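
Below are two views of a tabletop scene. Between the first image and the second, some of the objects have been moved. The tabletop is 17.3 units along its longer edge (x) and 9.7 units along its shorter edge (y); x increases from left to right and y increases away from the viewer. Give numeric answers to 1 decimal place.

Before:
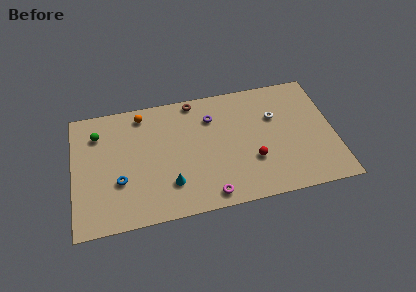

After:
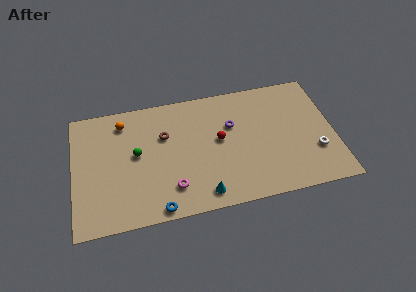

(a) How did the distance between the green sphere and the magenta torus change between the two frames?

-5.7

Before: roughly 9.5 units apart; after: 3.8. That's 5.7 units closer together.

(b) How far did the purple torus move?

1.6

The purple torus was near (9.3, 7.2) before and (10.6, 6.3) after, so it travelled √(1.3² + 0.9²) ≈ 1.6 units.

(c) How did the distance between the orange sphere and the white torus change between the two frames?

+4.5

They were about 9.0 units apart before and 13.5 after — 4.5 units further apart.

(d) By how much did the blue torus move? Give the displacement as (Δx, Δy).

(2.4, -2.6)

The blue torus started near (3.0, 3.4) and ended near (5.4, 0.8).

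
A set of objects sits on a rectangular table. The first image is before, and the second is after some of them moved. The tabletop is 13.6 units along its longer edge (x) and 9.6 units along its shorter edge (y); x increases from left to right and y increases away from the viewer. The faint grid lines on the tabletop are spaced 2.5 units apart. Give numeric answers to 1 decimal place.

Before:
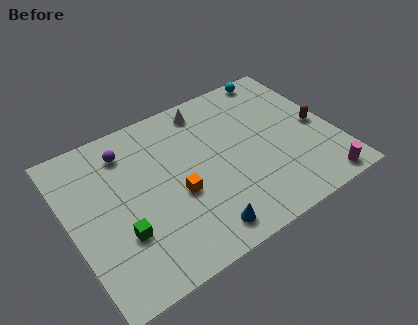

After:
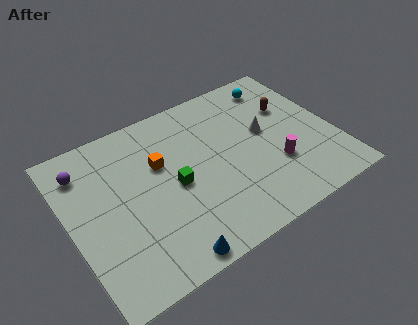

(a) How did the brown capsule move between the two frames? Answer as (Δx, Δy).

(-1.1, 1.8)

The brown capsule was at about (12.8, 4.5) and moved to about (11.7, 6.3).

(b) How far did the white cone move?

3.9

The white cone was near (7.6, 8.3) before and (10.2, 5.4) after, so it travelled √(2.6² + 2.9²) ≈ 3.9 units.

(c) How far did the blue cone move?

1.9

The blue cone was near (6.0, 1.3) before and (4.2, 0.8) after, so it travelled √(1.8² + 0.5²) ≈ 1.9 units.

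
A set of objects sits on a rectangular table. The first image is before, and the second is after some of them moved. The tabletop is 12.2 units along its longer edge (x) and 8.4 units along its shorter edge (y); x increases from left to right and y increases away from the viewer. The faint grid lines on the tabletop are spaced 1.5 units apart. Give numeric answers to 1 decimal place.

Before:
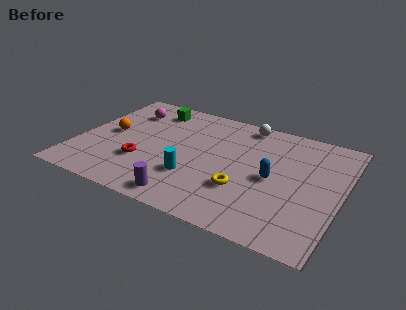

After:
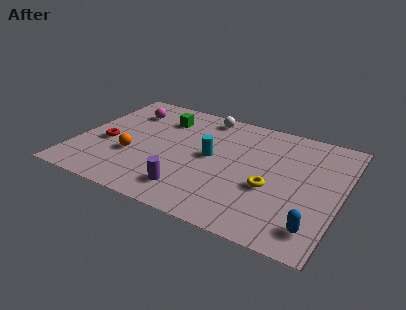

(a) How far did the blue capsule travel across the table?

3.3

The blue capsule was near (9.1, 4.0) before and (11.3, 1.5) after, so it travelled √(2.2² + 2.5²) ≈ 3.3 units.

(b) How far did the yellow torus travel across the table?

1.3

The yellow torus was near (7.9, 2.7) before and (9.1, 3.3) after, so it travelled √(1.2² + 0.6²) ≈ 1.3 units.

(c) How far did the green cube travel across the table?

0.8

The green cube was near (3.0, 7.0) before and (3.6, 6.4) after, so it travelled √(0.6² + 0.6²) ≈ 0.8 units.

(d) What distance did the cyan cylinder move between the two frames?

1.9

The cyan cylinder moved from about (5.6, 2.6) to (6.2, 4.4), a distance of √(0.6² + 1.8²) ≈ 1.9.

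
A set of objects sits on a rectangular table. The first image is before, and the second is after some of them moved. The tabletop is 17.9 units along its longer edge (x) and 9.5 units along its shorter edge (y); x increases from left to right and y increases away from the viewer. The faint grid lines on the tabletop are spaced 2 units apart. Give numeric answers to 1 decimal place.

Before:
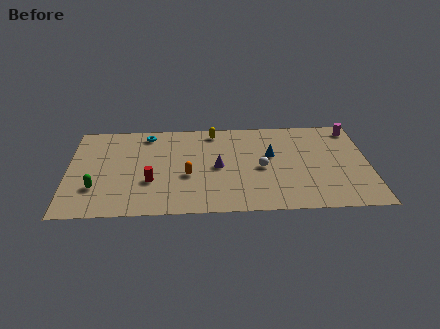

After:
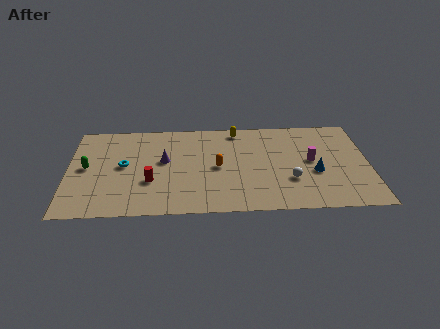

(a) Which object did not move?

the red cylinder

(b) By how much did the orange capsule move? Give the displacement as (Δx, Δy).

(1.8, 0.8)

From the two frames, the orange capsule sits at roughly (7.1, 3.8) before and (8.9, 4.6) after.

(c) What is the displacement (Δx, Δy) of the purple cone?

(-3.2, 0.8)

The purple cone was at about (8.9, 4.6) and moved to about (5.7, 5.4).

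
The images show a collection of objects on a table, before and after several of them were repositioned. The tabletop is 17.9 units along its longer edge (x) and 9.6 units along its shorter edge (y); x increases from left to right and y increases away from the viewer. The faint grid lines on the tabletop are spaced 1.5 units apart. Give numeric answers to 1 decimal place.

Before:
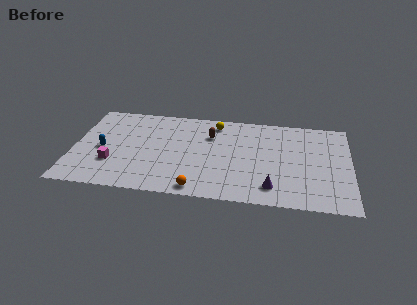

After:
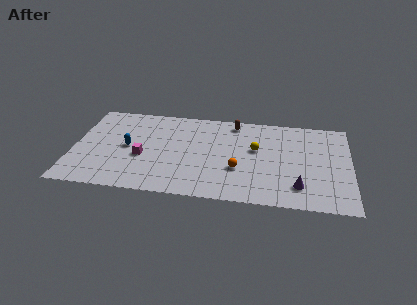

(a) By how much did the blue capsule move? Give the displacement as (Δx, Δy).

(1.6, 0.4)

From the two frames, the blue capsule sits at roughly (1.9, 4.4) before and (3.5, 4.8) after.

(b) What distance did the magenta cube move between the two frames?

2.1

The magenta cube was near (2.6, 3.0) before and (4.5, 3.9) after, so it travelled √(1.9² + 0.9²) ≈ 2.1 units.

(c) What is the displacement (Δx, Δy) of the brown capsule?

(1.5, 1.6)

The brown capsule was at about (8.8, 6.8) and moved to about (10.3, 8.4).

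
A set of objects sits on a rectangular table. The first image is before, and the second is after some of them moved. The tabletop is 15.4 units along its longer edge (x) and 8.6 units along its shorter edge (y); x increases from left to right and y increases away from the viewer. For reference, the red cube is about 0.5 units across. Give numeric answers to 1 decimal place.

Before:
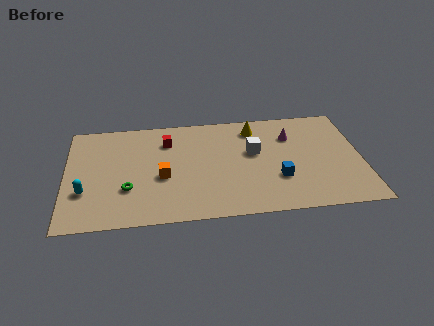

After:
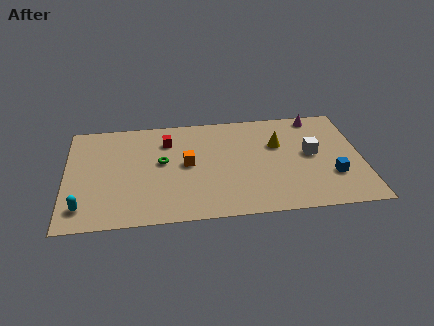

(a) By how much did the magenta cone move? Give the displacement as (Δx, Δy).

(1.4, 1.5)

The magenta cone was at about (11.8, 6.2) and moved to about (13.2, 7.7).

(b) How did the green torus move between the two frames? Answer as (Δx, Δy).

(1.8, 2.0)

The green torus started near (3.2, 2.8) and ended near (5.0, 4.8).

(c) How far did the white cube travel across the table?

3.0

The white cube moved from about (9.8, 5.1) to (12.8, 4.6), a distance of √(3.0² + 0.5²) ≈ 3.0.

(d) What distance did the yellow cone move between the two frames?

1.9

The yellow cone moved from about (9.9, 7.1) to (11.1, 5.6), a distance of √(1.2² + 1.5²) ≈ 1.9.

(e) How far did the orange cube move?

1.6

The orange cube was near (5.0, 3.6) before and (6.3, 4.5) after, so it travelled √(1.3² + 0.9²) ≈ 1.6 units.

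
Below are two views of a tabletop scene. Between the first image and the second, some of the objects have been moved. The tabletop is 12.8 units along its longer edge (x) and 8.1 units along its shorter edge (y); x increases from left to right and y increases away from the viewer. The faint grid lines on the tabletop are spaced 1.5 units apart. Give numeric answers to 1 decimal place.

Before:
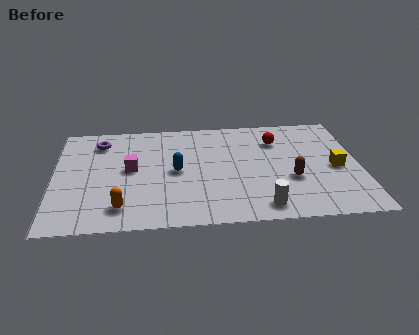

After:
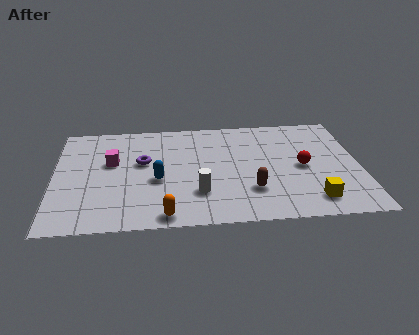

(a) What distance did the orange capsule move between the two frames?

1.9

The orange capsule was near (2.8, 1.5) before and (4.6, 0.8) after, so it travelled √(1.8² + 0.7²) ≈ 1.9 units.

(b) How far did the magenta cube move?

1.0

The magenta cube was near (3.2, 4.3) before and (2.4, 4.9) after, so it travelled √(0.8² + 0.6²) ≈ 1.0 units.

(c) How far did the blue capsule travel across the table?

1.0

The blue capsule moved from about (5.1, 4.0) to (4.3, 3.4), a distance of √(0.8² + 0.6²) ≈ 1.0.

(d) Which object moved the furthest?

the white cylinder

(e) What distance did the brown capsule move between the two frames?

1.8

From (9.9, 3.0) to (8.2, 2.3), the brown capsule covered √(1.7² + 0.7²) ≈ 1.8 units.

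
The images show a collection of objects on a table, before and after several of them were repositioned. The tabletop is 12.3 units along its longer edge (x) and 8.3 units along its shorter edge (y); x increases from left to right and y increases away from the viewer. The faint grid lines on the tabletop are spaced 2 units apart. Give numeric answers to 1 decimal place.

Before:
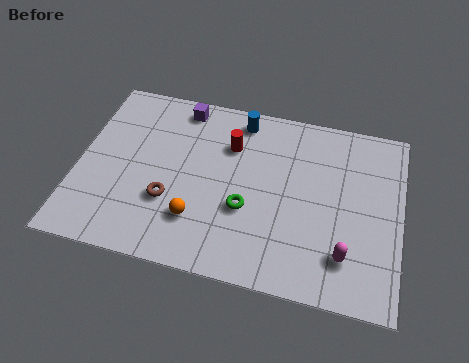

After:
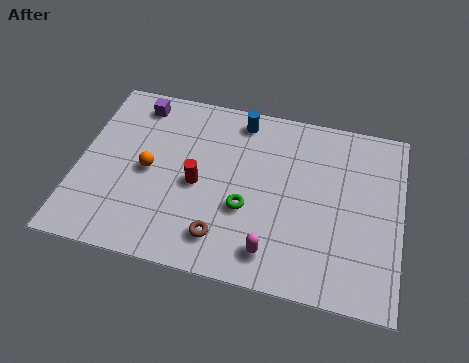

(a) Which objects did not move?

the green torus and the blue cylinder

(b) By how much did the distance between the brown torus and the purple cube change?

+2.1

Before: roughly 4.5 units apart; after: 6.6. That's 2.1 units further apart.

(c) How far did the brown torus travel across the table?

2.4

The brown torus moved from about (3.6, 2.8) to (5.7, 1.6), a distance of √(2.1² + 1.2²) ≈ 2.4.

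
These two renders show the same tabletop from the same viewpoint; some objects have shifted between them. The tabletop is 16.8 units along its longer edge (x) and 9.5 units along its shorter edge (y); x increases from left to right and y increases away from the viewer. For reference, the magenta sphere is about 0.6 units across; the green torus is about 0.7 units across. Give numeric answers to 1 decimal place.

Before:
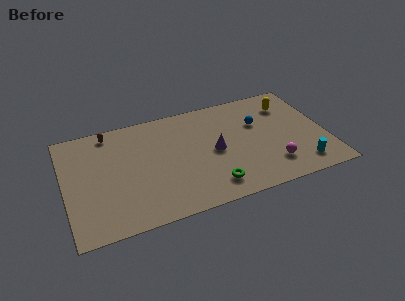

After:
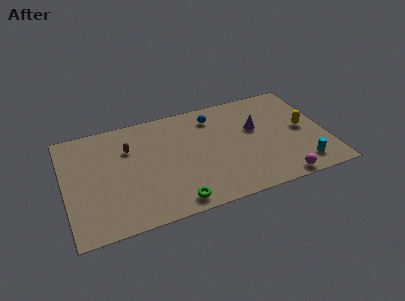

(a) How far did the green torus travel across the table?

2.5

From (9.1, 1.7) to (6.7, 1.1), the green torus covered √(2.4² + 0.6²) ≈ 2.5 units.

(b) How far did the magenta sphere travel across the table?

1.4

The magenta sphere was near (13.1, 2.2) before and (13.4, 0.8) after, so it travelled √(0.3² + 1.4²) ≈ 1.4 units.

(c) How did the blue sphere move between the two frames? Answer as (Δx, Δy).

(-2.8, 1.5)

From the two frames, the blue sphere sits at roughly (12.6, 6.2) before and (9.8, 7.7) after.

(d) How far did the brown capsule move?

2.1

The brown capsule was near (3.1, 8.4) before and (4.2, 6.6) after, so it travelled √(1.1² + 1.8²) ≈ 2.1 units.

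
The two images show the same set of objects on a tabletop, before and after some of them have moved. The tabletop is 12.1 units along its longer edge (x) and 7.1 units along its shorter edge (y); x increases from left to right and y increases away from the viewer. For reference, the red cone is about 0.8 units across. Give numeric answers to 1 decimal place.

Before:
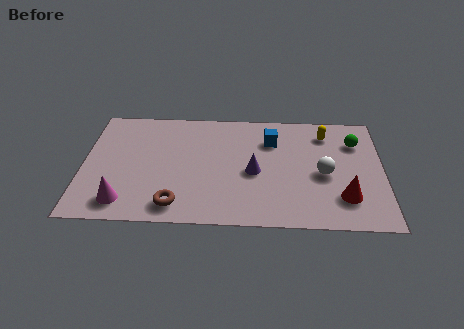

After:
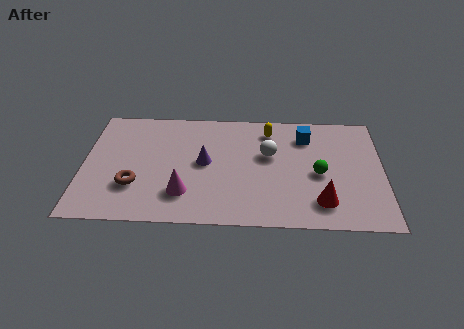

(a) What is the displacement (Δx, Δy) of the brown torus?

(-1.7, 1.1)

From the two frames, the brown torus sits at roughly (3.8, 1.1) before and (2.1, 2.2) after.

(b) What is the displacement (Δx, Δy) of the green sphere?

(-1.5, -2.0)

From the two frames, the green sphere sits at roughly (11.0, 5.2) before and (9.5, 3.2) after.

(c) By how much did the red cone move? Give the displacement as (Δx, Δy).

(-0.9, -0.3)

The red cone started near (10.5, 1.8) and ended near (9.6, 1.5).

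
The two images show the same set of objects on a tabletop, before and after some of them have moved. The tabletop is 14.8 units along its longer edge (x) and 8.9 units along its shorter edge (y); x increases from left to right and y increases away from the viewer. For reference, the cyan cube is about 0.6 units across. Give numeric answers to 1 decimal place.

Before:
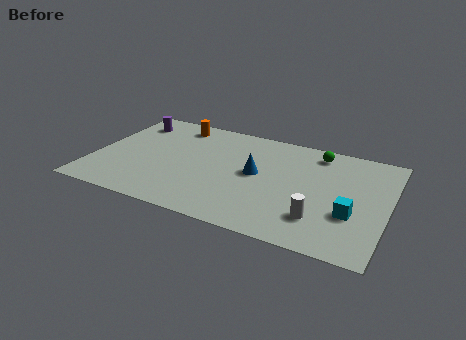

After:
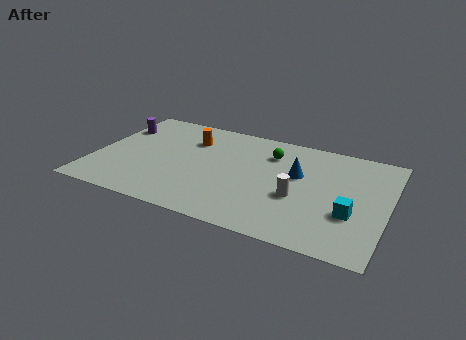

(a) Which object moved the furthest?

the green sphere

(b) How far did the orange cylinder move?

1.4

From (3.7, 7.6) to (4.6, 6.5), the orange cylinder covered √(0.9² + 1.1²) ≈ 1.4 units.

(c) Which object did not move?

the cyan cube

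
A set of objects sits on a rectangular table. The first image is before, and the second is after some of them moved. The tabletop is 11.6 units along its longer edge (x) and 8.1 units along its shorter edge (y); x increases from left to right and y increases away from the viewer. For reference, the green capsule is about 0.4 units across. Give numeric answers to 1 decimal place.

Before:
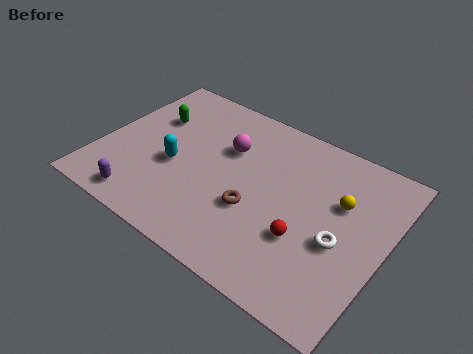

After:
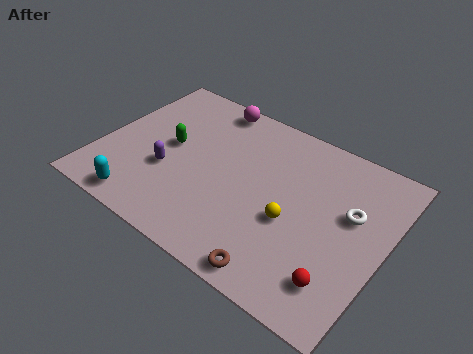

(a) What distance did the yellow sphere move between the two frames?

2.5

The yellow sphere was near (9.6, 5.2) before and (8.0, 3.3) after, so it travelled √(1.6² + 1.9²) ≈ 2.5 units.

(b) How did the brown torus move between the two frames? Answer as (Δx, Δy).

(1.5, -2.2)

From the two frames, the brown torus sits at roughly (6.5, 3.0) before and (8.0, 0.8) after.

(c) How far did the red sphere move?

1.9

From (8.6, 2.8) to (10.2, 1.7), the red sphere covered √(1.6² + 1.1²) ≈ 1.9 units.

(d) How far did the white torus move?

1.5

The white torus moved from about (9.9, 3.4) to (10.1, 4.9), a distance of √(0.2² + 1.5²) ≈ 1.5.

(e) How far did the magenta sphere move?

2.2

The magenta sphere moved from about (4.9, 5.4) to (3.8, 7.3), a distance of √(1.1² + 1.9²) ≈ 2.2.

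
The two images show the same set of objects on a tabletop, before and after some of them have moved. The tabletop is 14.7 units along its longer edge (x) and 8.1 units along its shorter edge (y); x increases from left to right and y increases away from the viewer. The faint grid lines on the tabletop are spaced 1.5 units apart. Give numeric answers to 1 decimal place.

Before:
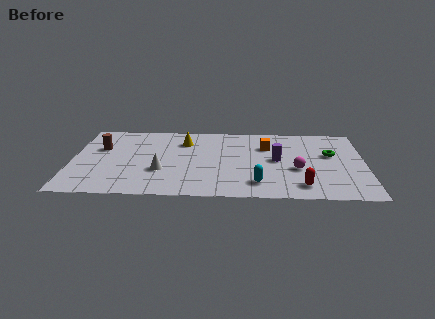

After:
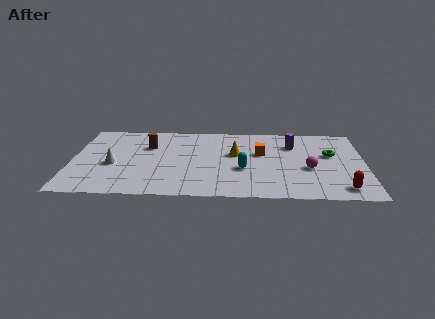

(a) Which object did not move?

the green torus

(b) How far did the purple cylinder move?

1.9

From (10.3, 4.2) to (11.1, 5.9), the purple cylinder covered √(0.8² + 1.7²) ≈ 1.9 units.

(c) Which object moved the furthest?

the yellow cone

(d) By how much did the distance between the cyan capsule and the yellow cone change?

-4.1

Before: roughly 5.8 units apart; after: 1.7. That's 4.1 units closer together.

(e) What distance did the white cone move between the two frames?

2.5

The white cone moved from about (4.5, 2.8) to (2.1, 3.4), a distance of √(2.4² + 0.6²) ≈ 2.5.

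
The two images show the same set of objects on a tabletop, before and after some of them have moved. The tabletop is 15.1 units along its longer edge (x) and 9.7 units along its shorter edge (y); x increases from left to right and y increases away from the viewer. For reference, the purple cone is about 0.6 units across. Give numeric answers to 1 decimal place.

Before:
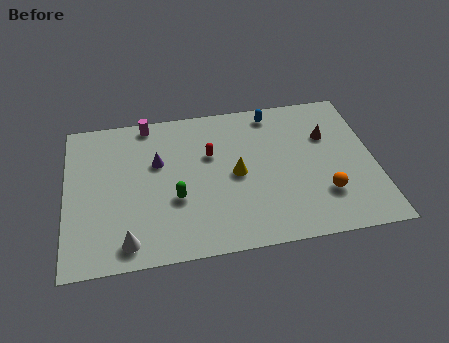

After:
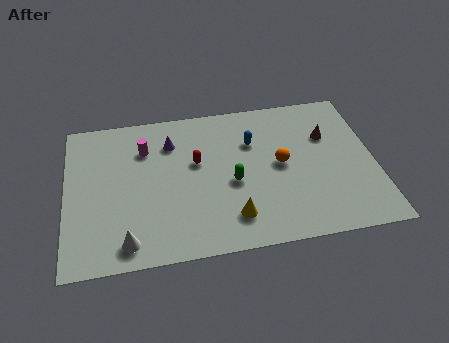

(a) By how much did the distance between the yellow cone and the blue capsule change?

+0.6

The distance was about 4.3 in the first image and 4.9 in the second, so they moved 0.6 units further apart.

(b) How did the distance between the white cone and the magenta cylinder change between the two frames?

-1.7

Before: roughly 7.6 units apart; after: 5.9. That's 1.7 units closer together.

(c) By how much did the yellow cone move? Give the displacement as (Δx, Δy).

(-0.3, -2.7)

The yellow cone was at about (8.3, 4.7) and moved to about (8.0, 2.0).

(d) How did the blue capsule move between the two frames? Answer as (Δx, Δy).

(-1.1, -1.8)

From the two frames, the blue capsule sits at roughly (10.3, 8.5) before and (9.2, 6.7) after.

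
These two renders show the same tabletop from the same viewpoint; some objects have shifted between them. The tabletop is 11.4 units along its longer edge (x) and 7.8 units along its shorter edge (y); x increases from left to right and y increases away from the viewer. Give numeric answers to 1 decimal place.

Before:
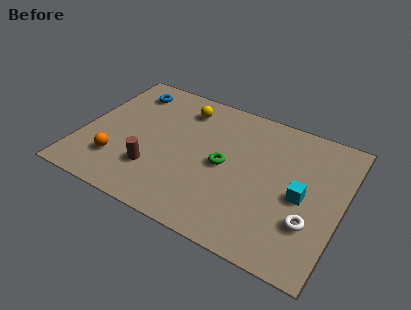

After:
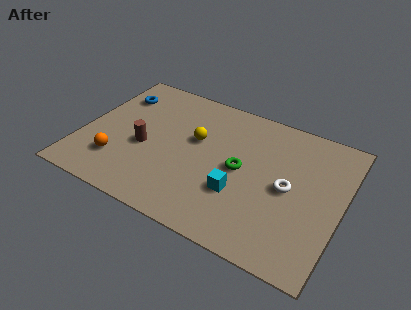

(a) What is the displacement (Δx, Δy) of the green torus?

(0.7, 0.1)

The green torus was at about (6.3, 3.8) and moved to about (7.0, 3.9).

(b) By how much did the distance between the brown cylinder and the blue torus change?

-1.5

They were about 4.6 units apart before and 3.1 after — 1.5 units closer together.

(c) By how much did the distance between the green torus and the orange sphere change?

+0.7

The distance was about 4.8 in the first image and 5.5 in the second, so they moved 0.7 units further apart.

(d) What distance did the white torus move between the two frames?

1.8

The white torus was near (10.2, 2.4) before and (9.1, 3.8) after, so it travelled √(1.1² + 1.4²) ≈ 1.8 units.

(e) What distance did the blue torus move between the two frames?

0.7

From (1.6, 6.4) to (1.1, 5.9), the blue torus covered √(0.5² + 0.5²) ≈ 0.7 units.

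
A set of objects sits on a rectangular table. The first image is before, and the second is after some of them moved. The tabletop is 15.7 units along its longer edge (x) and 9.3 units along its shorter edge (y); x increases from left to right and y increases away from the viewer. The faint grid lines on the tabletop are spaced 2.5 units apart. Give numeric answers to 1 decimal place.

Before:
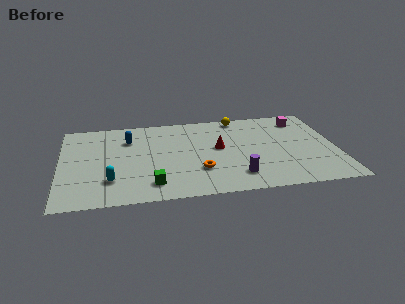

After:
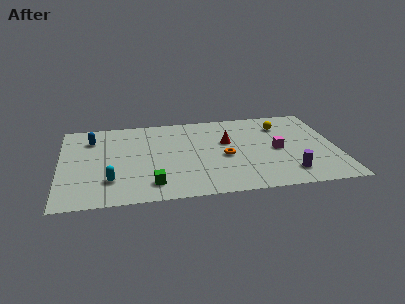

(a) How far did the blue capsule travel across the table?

2.1

From (3.9, 6.8) to (1.8, 7.1), the blue capsule covered √(2.1² + 0.3²) ≈ 2.1 units.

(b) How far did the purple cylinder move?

2.9

The purple cylinder was near (9.9, 1.9) before and (12.8, 1.8) after, so it travelled √(2.9² + 0.1²) ≈ 2.9 units.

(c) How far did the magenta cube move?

3.6

The magenta cube was near (13.9, 7.6) before and (12.3, 4.4) after, so it travelled √(1.6² + 3.2²) ≈ 3.6 units.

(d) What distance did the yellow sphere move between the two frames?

2.7

The yellow sphere moved from about (10.3, 8.4) to (12.7, 7.1), a distance of √(2.4² + 1.3²) ≈ 2.7.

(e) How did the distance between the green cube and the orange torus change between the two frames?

+1.9

They were about 2.9 units apart before and 4.8 after — 1.9 units further apart.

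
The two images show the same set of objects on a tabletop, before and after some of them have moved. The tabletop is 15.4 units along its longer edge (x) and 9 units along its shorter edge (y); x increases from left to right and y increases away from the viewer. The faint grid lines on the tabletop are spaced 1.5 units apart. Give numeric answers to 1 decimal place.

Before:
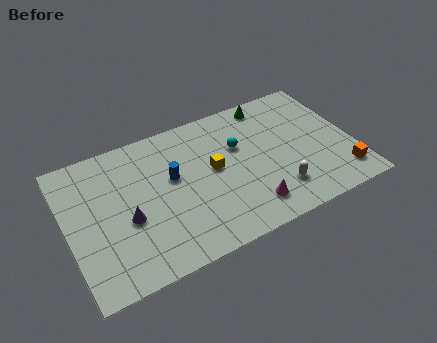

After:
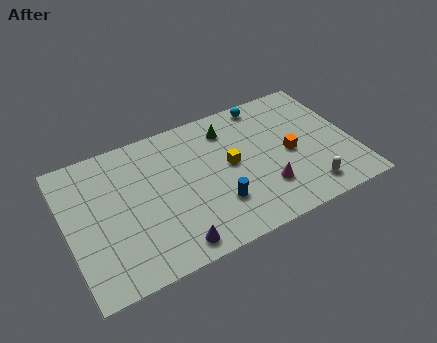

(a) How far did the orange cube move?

3.5

The orange cube moved from about (14.5, 1.7) to (12.0, 4.2), a distance of √(2.5² + 2.5²) ≈ 3.5.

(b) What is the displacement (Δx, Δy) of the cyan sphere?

(1.8, 2.3)

From the two frames, the cyan sphere sits at roughly (9.4, 5.8) before and (11.2, 8.1) after.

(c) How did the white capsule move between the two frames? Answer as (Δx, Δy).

(1.6, -0.6)

The white capsule was at about (11.0, 2.1) and moved to about (12.6, 1.5).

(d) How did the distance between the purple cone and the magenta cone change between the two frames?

-1.2

They were about 6.6 units apart before and 5.4 after — 1.2 units closer together.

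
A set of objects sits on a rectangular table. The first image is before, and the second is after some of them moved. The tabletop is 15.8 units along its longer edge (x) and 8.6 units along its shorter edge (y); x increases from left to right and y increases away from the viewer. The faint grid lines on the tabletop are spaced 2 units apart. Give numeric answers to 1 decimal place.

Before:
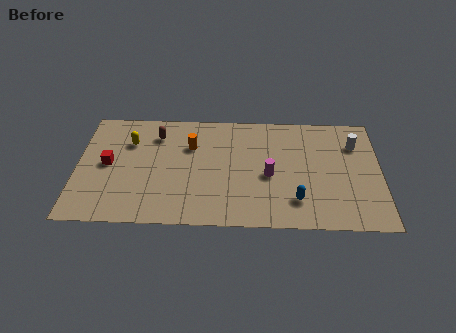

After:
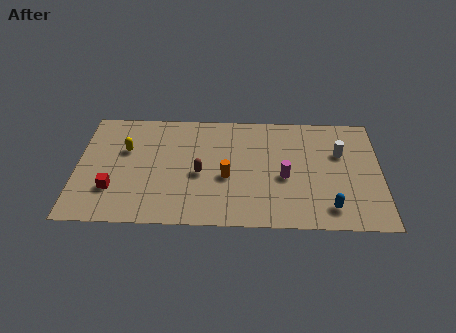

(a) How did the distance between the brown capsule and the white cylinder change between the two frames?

-2.9

The distance was about 10.4 in the first image and 7.5 in the second, so they moved 2.9 units closer together.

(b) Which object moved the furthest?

the brown capsule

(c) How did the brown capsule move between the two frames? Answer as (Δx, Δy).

(2.3, -2.9)

From the two frames, the brown capsule sits at roughly (4.1, 6.7) before and (6.4, 3.8) after.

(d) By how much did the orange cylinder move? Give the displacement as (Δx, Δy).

(1.9, -2.3)

From the two frames, the orange cylinder sits at roughly (5.9, 5.9) before and (7.8, 3.6) after.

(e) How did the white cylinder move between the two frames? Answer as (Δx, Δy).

(-0.8, -0.7)

The white cylinder was at about (14.5, 6.3) and moved to about (13.7, 5.6).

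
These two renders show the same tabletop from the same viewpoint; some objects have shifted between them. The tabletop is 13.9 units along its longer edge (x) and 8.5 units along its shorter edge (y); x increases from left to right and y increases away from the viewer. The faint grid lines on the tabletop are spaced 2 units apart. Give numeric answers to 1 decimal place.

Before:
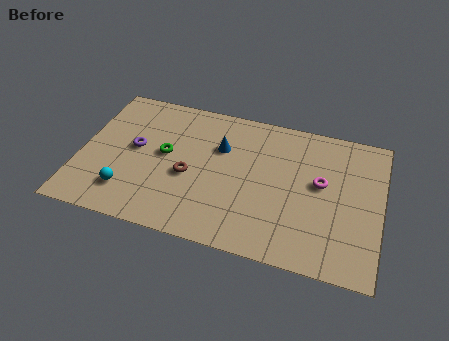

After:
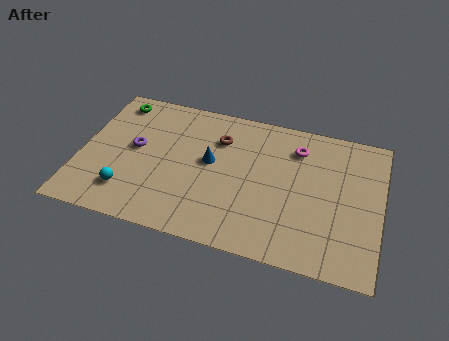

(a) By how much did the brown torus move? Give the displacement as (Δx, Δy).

(1.2, 2.6)

From the two frames, the brown torus sits at roughly (5.1, 3.6) before and (6.3, 6.2) after.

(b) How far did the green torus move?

3.7

The green torus moved from about (3.9, 4.6) to (1.3, 7.3), a distance of √(2.6² + 2.7²) ≈ 3.7.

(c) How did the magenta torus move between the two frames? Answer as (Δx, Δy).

(-1.2, 1.8)

The magenta torus was at about (11.1, 4.8) and moved to about (9.9, 6.6).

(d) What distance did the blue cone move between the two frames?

1.1

The blue cone was near (6.4, 5.7) before and (6.0, 4.7) after, so it travelled √(0.4² + 1.0²) ≈ 1.1 units.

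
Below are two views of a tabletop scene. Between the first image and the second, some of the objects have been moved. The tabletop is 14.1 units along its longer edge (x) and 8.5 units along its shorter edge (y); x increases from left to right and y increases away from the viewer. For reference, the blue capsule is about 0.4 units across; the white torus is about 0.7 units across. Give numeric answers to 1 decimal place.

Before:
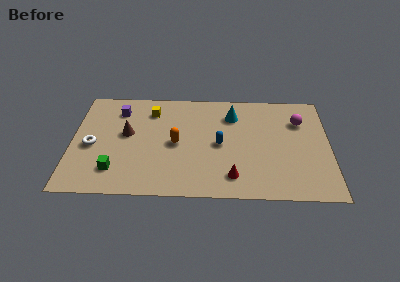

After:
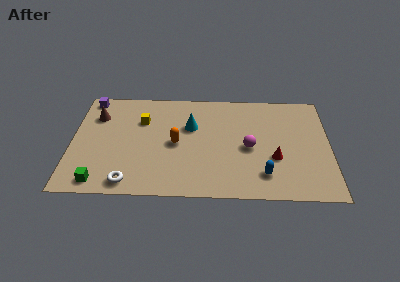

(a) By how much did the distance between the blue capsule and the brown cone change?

+5.1

They were about 5.1 units apart before and 10.2 after — 5.1 units further apart.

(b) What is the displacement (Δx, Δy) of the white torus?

(2.1, -2.8)

The white torus started near (1.1, 3.8) and ended near (3.2, 1.0).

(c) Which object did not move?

the orange capsule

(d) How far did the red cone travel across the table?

2.7

The red cone moved from about (8.8, 1.6) to (11.1, 3.1), a distance of √(2.3² + 1.5²) ≈ 2.7.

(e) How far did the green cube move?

1.2

The green cube was near (2.4, 1.9) before and (1.6, 1.0) after, so it travelled √(0.8² + 0.9²) ≈ 1.2 units.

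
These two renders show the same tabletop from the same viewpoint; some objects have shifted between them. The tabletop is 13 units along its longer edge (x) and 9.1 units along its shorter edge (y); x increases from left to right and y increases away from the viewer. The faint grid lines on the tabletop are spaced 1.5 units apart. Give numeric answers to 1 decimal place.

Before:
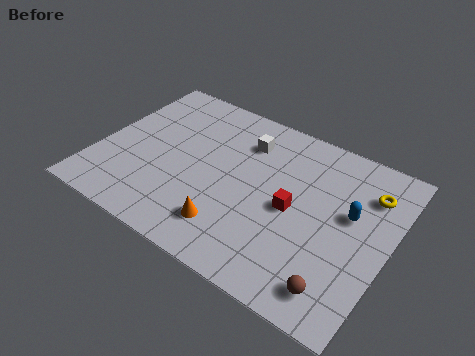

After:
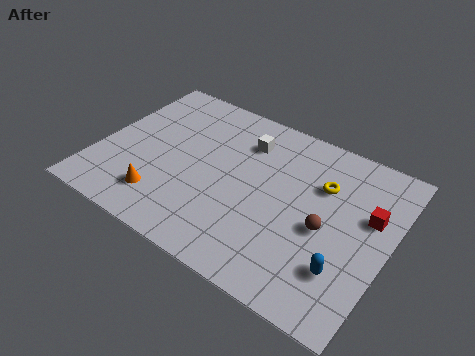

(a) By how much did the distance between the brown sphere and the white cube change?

-2.5

They were about 7.5 units apart before and 5.0 after — 2.5 units closer together.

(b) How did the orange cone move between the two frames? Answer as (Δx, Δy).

(-3.1, 0.0)

The orange cone started near (6.4, 1.9) and ended near (3.3, 1.9).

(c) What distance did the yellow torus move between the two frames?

2.1

From (11.8, 6.8) to (9.8, 6.2), the yellow torus covered √(2.0² + 0.6²) ≈ 2.1 units.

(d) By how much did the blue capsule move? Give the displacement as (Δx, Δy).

(0.2, -2.9)

The blue capsule was at about (11.2, 5.3) and moved to about (11.4, 2.4).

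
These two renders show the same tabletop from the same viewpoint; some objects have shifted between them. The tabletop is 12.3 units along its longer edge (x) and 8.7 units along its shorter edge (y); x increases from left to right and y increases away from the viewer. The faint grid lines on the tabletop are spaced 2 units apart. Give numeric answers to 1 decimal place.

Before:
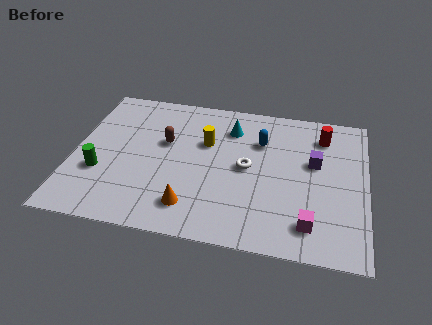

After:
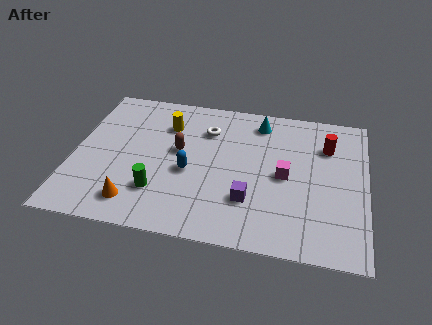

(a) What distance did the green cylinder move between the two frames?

2.6

The green cylinder moved from about (1.2, 3.0) to (3.7, 2.3), a distance of √(2.5² + 0.7²) ≈ 2.6.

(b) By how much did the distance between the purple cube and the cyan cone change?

+0.9

Before: roughly 3.9 units apart; after: 4.8. That's 0.9 units further apart.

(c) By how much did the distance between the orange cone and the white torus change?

+2.1

Before: roughly 3.5 units apart; after: 5.6. That's 2.1 units further apart.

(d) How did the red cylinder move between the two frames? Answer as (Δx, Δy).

(0.2, -0.6)

From the two frames, the red cylinder sits at roughly (10.4, 6.9) before and (10.6, 6.3) after.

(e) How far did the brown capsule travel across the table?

0.7

The brown capsule was near (3.8, 5.3) before and (4.4, 4.9) after, so it travelled √(0.6² + 0.4²) ≈ 0.7 units.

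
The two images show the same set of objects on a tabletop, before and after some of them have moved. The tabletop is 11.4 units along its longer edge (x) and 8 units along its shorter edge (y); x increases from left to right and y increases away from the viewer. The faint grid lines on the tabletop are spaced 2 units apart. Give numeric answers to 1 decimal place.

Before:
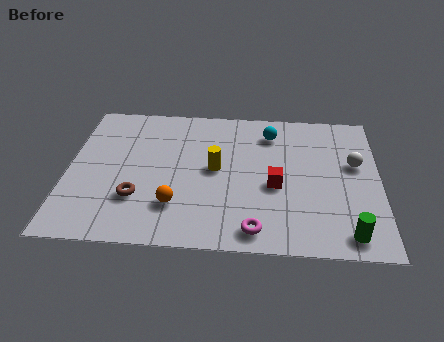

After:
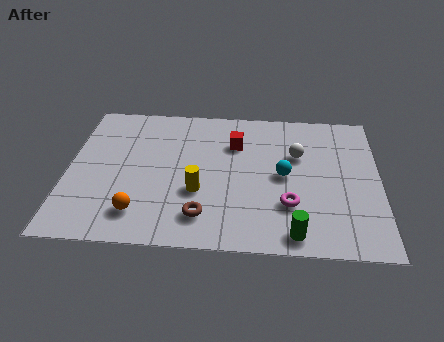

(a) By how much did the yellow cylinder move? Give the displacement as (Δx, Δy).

(-0.6, -1.3)

The yellow cylinder started near (5.4, 4.2) and ended near (4.8, 2.9).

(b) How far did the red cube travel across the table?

2.7

From (7.6, 3.4) to (6.1, 5.7), the red cube covered √(1.5² + 2.3²) ≈ 2.7 units.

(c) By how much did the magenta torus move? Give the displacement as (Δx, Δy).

(1.2, 1.4)

The magenta torus was at about (6.9, 1.0) and moved to about (8.1, 2.4).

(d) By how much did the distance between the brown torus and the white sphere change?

-3.3

Before: roughly 8.3 units apart; after: 5.0. That's 3.3 units closer together.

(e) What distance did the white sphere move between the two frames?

2.1

The white sphere moved from about (10.5, 4.8) to (8.4, 5.2), a distance of √(2.1² + 0.4²) ≈ 2.1.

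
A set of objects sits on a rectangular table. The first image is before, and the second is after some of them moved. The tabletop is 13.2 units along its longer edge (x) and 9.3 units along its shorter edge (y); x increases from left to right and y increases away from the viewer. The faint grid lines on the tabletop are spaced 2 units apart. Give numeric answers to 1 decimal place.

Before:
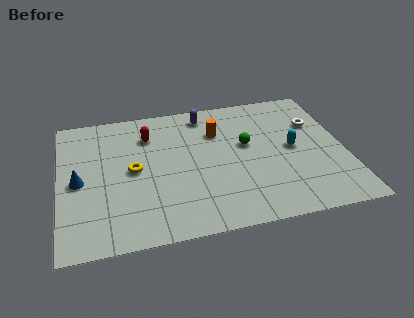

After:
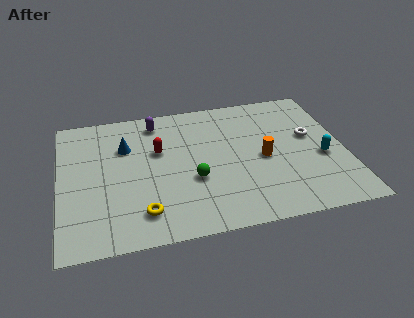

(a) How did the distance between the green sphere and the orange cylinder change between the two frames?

+1.6

Before: roughly 1.8 units apart; after: 3.4. That's 1.6 units further apart.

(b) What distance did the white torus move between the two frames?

0.9

The white torus moved from about (12.0, 6.3) to (11.7, 5.4), a distance of √(0.3² + 0.9²) ≈ 0.9.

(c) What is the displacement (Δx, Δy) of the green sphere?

(-2.6, -1.9)

From the two frames, the green sphere sits at roughly (8.7, 5.4) before and (6.1, 3.5) after.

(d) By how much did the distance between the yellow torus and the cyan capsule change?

+1.2

The distance was about 7.4 in the first image and 8.6 in the second, so they moved 1.2 units further apart.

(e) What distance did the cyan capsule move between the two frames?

1.6

From (10.8, 4.7) to (12.1, 3.8), the cyan capsule covered √(1.3² + 0.9²) ≈ 1.6 units.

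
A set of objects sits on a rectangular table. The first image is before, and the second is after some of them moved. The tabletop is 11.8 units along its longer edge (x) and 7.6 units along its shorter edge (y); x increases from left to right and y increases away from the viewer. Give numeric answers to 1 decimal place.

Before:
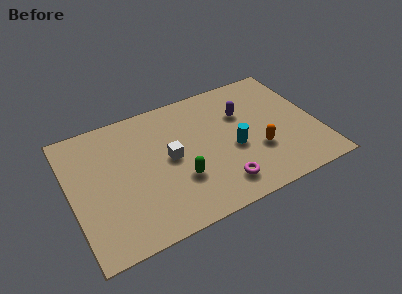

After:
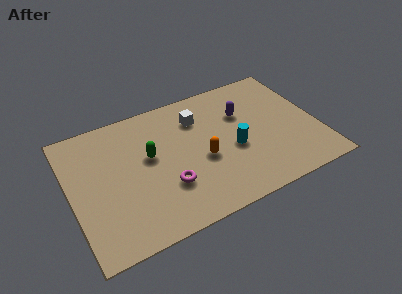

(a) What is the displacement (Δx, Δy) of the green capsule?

(-1.2, 1.9)

The green capsule started near (5.0, 2.5) and ended near (3.8, 4.4).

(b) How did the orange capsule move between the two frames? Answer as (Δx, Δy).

(-2.6, 0.6)

From the two frames, the orange capsule sits at roughly (8.8, 2.6) before and (6.2, 3.2) after.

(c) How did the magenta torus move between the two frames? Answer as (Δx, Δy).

(-2.4, 1.0)

From the two frames, the magenta torus sits at roughly (6.8, 1.4) before and (4.4, 2.4) after.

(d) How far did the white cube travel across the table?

2.4

The white cube moved from about (4.7, 3.9) to (6.3, 5.7), a distance of √(1.6² + 1.8²) ≈ 2.4.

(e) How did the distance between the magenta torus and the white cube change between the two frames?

+0.5

The distance was about 3.3 in the first image and 3.8 in the second, so they moved 0.5 units further apart.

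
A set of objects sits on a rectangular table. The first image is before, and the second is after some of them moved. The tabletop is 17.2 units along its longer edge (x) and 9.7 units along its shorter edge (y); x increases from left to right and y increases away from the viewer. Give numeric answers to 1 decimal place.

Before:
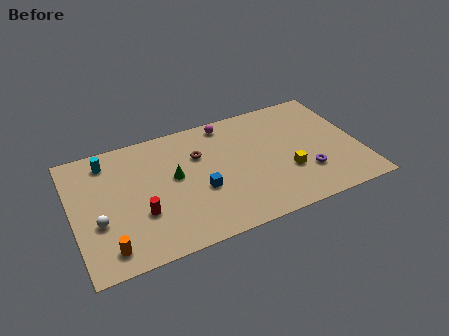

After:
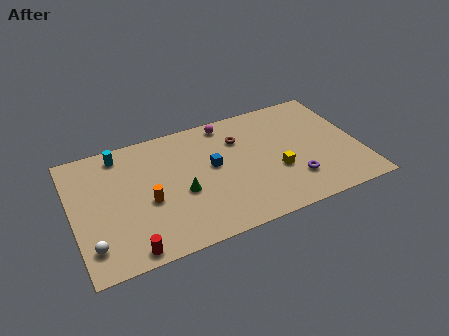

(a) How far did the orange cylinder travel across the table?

3.7

The orange cylinder was near (1.8, 1.5) before and (4.4, 4.1) after, so it travelled √(2.6² + 2.6²) ≈ 3.7 units.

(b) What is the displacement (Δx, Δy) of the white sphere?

(-0.5, -1.6)

The white sphere started near (1.4, 3.6) and ended near (0.9, 2.0).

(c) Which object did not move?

the magenta sphere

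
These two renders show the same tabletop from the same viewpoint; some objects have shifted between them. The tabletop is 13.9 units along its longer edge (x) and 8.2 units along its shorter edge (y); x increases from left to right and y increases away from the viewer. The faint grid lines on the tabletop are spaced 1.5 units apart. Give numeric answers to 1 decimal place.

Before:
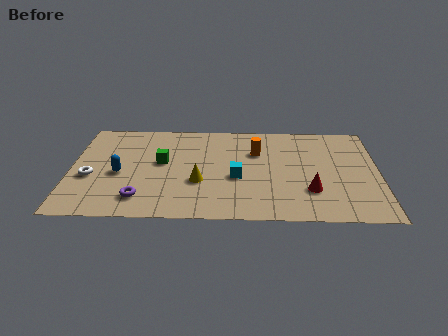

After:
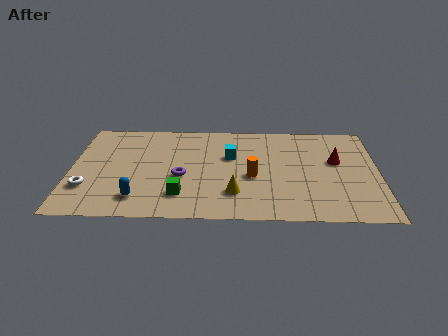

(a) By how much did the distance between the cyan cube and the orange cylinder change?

-0.4

The distance was about 2.4 in the first image and 2.0 in the second, so they moved 0.4 units closer together.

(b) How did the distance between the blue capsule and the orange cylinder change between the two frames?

-1.1

The distance was about 6.5 in the first image and 5.4 in the second, so they moved 1.1 units closer together.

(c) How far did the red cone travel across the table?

2.8

The red cone moved from about (10.8, 2.4) to (12.0, 4.9), a distance of √(1.2² + 2.5²) ≈ 2.8.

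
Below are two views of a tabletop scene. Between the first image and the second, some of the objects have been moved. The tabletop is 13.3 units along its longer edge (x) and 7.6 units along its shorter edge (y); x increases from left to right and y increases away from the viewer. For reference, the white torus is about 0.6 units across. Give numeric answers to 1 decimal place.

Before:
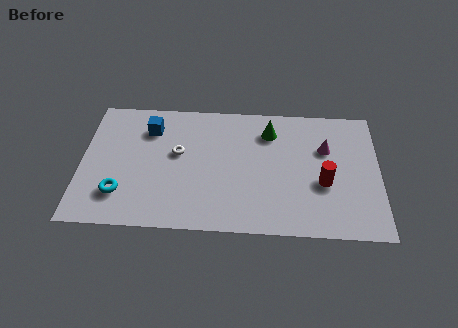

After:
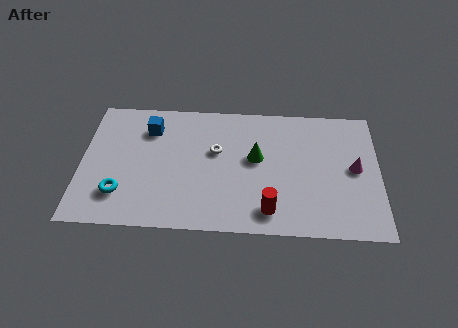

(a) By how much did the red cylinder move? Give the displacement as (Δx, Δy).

(-2.4, -1.7)

The red cylinder started near (10.8, 3.0) and ended near (8.4, 1.3).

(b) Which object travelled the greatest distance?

the red cylinder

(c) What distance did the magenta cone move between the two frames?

1.7

The magenta cone moved from about (10.9, 5.0) to (12.2, 3.9), a distance of √(1.3² + 1.1²) ≈ 1.7.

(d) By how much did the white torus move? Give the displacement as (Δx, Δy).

(1.7, 0.2)

From the two frames, the white torus sits at roughly (4.3, 4.4) before and (6.0, 4.6) after.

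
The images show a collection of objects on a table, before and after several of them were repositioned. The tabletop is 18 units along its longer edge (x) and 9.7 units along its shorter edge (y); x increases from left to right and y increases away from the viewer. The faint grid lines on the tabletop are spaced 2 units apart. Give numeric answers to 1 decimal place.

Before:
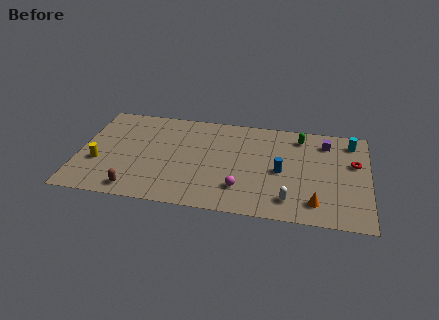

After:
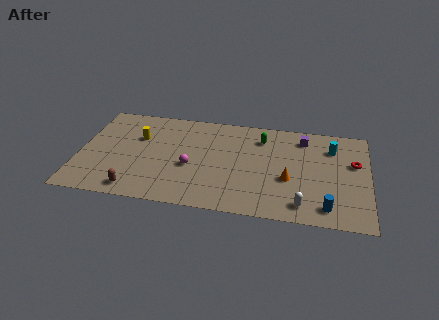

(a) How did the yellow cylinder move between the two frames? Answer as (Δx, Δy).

(2.3, 2.9)

From the two frames, the yellow cylinder sits at roughly (1.3, 3.5) before and (3.6, 6.4) after.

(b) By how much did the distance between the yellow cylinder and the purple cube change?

-4.2

Before: roughly 14.6 units apart; after: 10.4. That's 4.2 units closer together.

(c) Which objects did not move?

the red torus and the brown capsule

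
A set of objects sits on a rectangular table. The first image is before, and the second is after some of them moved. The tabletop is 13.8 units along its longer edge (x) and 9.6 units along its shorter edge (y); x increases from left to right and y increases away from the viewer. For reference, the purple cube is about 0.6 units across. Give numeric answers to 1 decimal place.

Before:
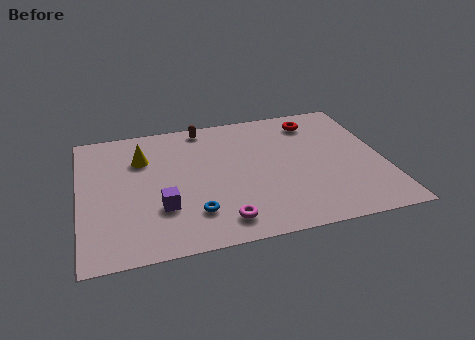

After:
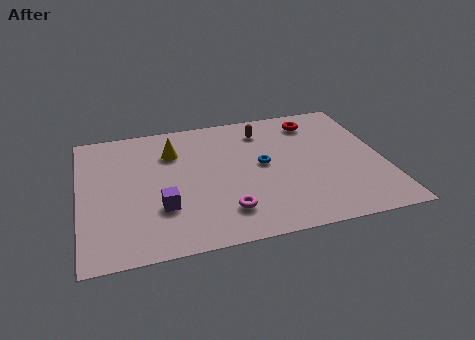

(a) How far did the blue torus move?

4.3

The blue torus was near (5.0, 2.3) before and (8.3, 5.1) after, so it travelled √(3.3² + 2.8²) ≈ 4.3 units.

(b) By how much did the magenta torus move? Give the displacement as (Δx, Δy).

(0.2, 0.6)

From the two frames, the magenta torus sits at roughly (6.2, 1.5) before and (6.4, 2.1) after.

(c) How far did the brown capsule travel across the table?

2.8

The brown capsule moved from about (5.8, 8.6) to (8.5, 7.7), a distance of √(2.7² + 0.9²) ≈ 2.8.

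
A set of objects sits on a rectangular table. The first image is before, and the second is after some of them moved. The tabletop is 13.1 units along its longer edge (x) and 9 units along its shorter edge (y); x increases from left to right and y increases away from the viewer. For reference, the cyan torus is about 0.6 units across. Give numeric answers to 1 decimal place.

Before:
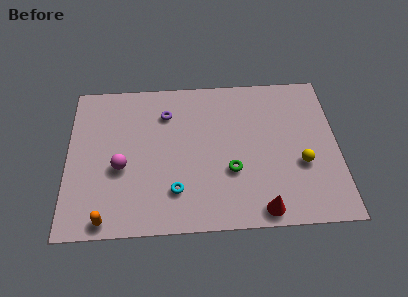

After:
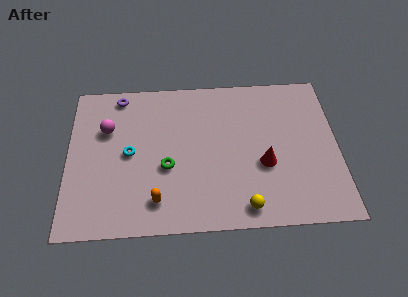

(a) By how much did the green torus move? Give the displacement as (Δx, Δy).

(-3.1, 0.4)

The green torus was at about (7.9, 3.2) and moved to about (4.8, 3.6).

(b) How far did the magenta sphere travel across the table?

2.4

From (2.6, 3.7) to (1.9, 6.0), the magenta sphere covered √(0.7² + 2.3²) ≈ 2.4 units.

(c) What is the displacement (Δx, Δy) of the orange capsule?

(2.4, 0.9)

From the two frames, the orange capsule sits at roughly (1.9, 0.8) before and (4.3, 1.7) after.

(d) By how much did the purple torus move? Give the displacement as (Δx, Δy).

(-2.3, 1.2)

The purple torus started near (4.8, 6.8) and ended near (2.5, 8.0).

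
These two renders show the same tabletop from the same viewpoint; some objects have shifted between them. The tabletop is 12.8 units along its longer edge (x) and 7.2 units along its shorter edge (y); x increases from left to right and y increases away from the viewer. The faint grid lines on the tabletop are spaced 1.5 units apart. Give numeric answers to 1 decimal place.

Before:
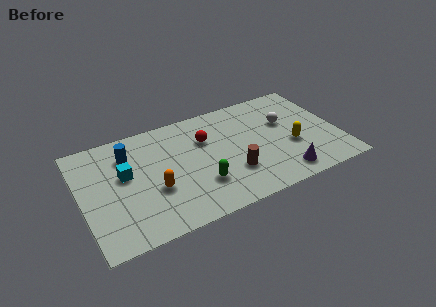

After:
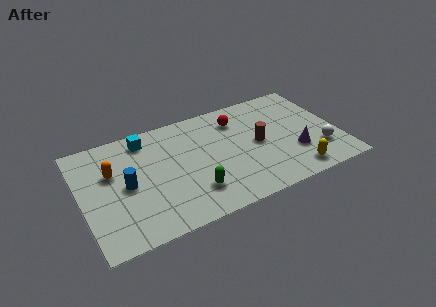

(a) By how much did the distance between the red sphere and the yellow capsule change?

+0.5

Before: roughly 4.6 units apart; after: 5.1. That's 0.5 units further apart.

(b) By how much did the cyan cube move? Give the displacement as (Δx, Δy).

(1.2, 1.9)

From the two frames, the cyan cube sits at roughly (2.2, 4.2) before and (3.4, 6.1) after.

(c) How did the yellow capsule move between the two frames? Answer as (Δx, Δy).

(-0.1, -1.8)

The yellow capsule was at about (10.4, 2.8) and moved to about (10.3, 1.0).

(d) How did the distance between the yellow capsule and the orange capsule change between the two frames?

+2.5

They were about 6.9 units apart before and 9.4 after — 2.5 units further apart.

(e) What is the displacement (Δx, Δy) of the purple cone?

(0.8, 1.2)

The purple cone was at about (9.7, 1.1) and moved to about (10.5, 2.3).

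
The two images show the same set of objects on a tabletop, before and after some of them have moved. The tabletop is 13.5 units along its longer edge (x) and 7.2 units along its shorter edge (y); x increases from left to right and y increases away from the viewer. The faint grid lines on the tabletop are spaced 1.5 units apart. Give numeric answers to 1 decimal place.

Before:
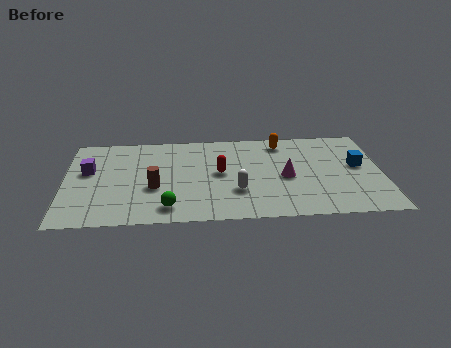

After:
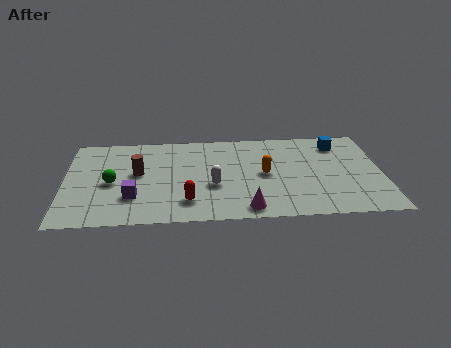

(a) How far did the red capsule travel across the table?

2.6

The red capsule was near (6.6, 3.8) before and (5.2, 1.6) after, so it travelled √(1.4² + 2.2²) ≈ 2.6 units.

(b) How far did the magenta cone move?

2.9

The magenta cone moved from about (9.4, 3.3) to (7.7, 0.9), a distance of √(1.7² + 2.4²) ≈ 2.9.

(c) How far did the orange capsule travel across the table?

2.6

The orange capsule was near (9.3, 6.1) before and (8.5, 3.6) after, so it travelled √(0.8² + 2.5²) ≈ 2.6 units.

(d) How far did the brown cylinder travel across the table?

1.4

The brown cylinder was near (3.8, 2.8) before and (3.1, 4.0) after, so it travelled √(0.7² + 1.2²) ≈ 1.4 units.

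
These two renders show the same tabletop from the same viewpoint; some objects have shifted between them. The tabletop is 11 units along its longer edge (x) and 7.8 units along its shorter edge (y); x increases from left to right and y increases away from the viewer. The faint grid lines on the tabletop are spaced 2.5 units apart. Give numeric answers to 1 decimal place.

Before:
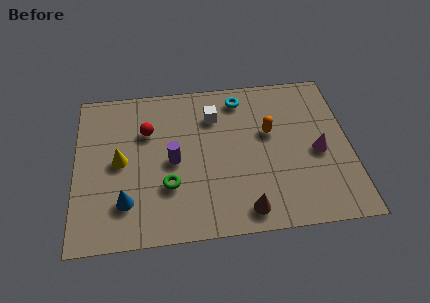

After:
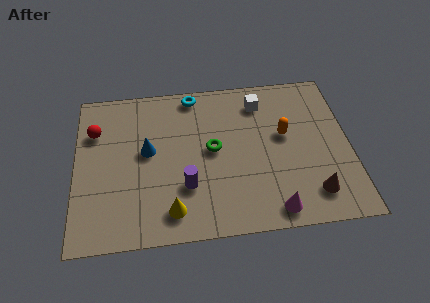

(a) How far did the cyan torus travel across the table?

1.9

From (6.7, 6.6) to (4.8, 7.0), the cyan torus covered √(1.9² + 0.4²) ≈ 1.9 units.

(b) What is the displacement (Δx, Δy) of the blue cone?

(0.9, 2.4)

The blue cone was at about (2.0, 1.9) and moved to about (2.9, 4.3).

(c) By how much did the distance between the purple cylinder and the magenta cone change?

-2.1

Before: roughly 5.8 units apart; after: 3.7. That's 2.1 units closer together.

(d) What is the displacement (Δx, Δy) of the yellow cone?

(2.0, -2.6)

The yellow cone was at about (1.8, 3.9) and moved to about (3.8, 1.3).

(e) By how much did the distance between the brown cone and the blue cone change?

+2.3

Before: roughly 4.8 units apart; after: 7.1. That's 2.3 units further apart.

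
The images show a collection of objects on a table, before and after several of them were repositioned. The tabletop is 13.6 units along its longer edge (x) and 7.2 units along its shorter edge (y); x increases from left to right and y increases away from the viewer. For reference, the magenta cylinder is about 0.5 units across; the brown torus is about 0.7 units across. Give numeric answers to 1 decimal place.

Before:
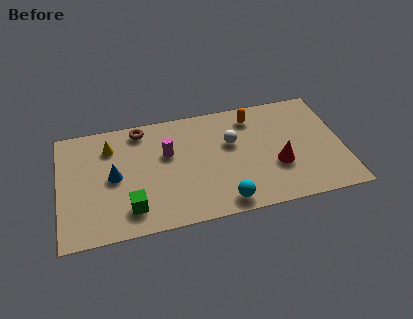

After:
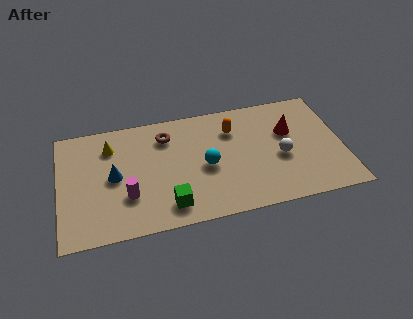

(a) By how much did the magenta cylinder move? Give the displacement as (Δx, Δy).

(-2.0, -2.2)

The magenta cylinder was at about (5.2, 4.5) and moved to about (3.2, 2.3).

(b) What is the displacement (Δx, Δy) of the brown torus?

(1.2, -0.7)

From the two frames, the brown torus sits at roughly (4.0, 6.3) before and (5.2, 5.6) after.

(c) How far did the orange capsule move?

1.2

From (9.4, 5.9) to (8.4, 5.3), the orange capsule covered √(1.0² + 0.6²) ≈ 1.2 units.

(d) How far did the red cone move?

2.1

From (10.4, 2.6) to (11.1, 4.6), the red cone covered √(0.7² + 2.0²) ≈ 2.1 units.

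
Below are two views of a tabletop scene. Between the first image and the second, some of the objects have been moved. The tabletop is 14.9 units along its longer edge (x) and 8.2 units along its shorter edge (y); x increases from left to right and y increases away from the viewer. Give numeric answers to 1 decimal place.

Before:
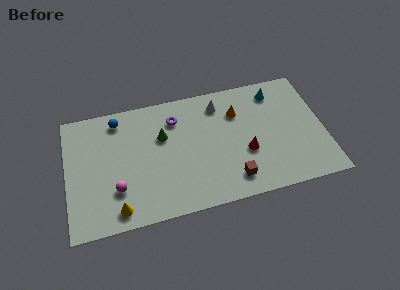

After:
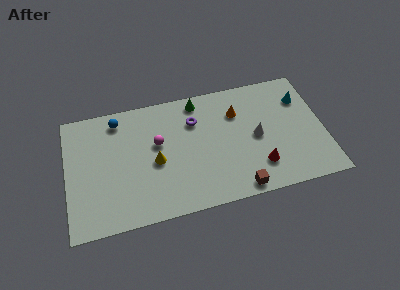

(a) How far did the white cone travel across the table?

3.4

From (9.0, 6.7) to (11.0, 4.0), the white cone covered √(2.0² + 2.7²) ≈ 3.4 units.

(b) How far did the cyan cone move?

1.7

From (12.3, 6.8) to (13.8, 6.0), the cyan cone covered √(1.5² + 0.8²) ≈ 1.7 units.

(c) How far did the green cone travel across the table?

2.9

The green cone moved from about (5.6, 5.3) to (7.8, 7.2), a distance of √(2.2² + 1.9²) ≈ 2.9.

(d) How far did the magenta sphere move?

3.5

From (2.8, 2.4) to (5.3, 4.9), the magenta sphere covered √(2.5² + 2.5²) ≈ 3.5 units.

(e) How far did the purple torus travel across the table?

1.2

From (6.4, 6.3) to (7.5, 5.9), the purple torus covered √(1.1² + 0.4²) ≈ 1.2 units.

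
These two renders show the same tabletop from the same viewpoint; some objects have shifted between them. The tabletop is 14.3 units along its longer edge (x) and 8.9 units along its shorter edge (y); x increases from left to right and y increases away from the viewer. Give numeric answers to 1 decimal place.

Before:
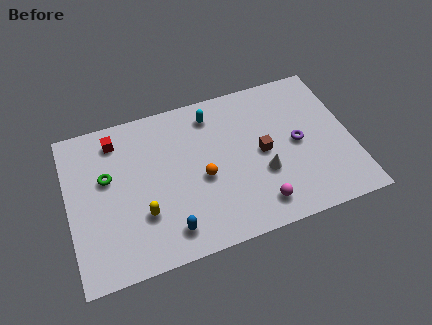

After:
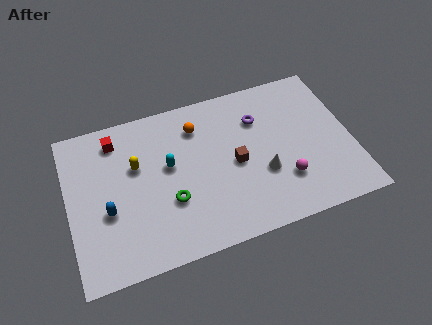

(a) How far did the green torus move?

3.8

The green torus was near (2.0, 5.4) before and (5.0, 3.1) after, so it travelled √(3.0² + 2.3²) ≈ 3.8 units.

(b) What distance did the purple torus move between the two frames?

2.7

The purple torus moved from about (11.6, 4.4) to (9.8, 6.4), a distance of √(1.8² + 2.0²) ≈ 2.7.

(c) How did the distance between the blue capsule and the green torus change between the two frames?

-1.7

The distance was about 4.8 in the first image and 3.1 in the second, so they moved 1.7 units closer together.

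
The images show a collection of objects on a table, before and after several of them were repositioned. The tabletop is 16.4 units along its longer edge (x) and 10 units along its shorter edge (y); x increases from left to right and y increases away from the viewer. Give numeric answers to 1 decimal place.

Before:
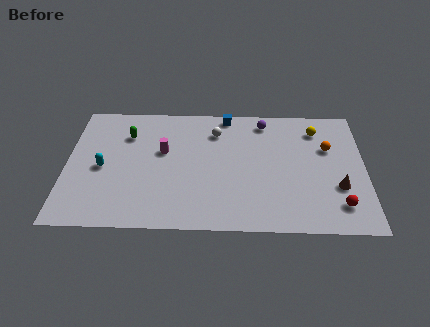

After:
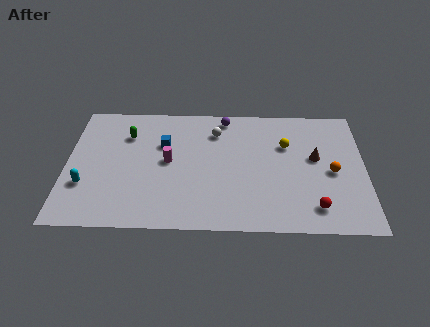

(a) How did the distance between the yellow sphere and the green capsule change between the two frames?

-1.7

They were about 10.5 units apart before and 8.8 after — 1.7 units closer together.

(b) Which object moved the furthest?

the blue cube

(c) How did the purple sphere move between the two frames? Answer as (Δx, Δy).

(-2.2, 0.3)

The purple sphere started near (10.9, 8.6) and ended near (8.7, 8.9).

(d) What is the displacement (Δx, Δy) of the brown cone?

(-1.2, 2.3)

From the two frames, the brown cone sits at roughly (14.9, 3.4) before and (13.7, 5.7) after.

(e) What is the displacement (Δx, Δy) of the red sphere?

(-1.3, -0.2)

The red sphere was at about (14.9, 2.0) and moved to about (13.6, 1.8).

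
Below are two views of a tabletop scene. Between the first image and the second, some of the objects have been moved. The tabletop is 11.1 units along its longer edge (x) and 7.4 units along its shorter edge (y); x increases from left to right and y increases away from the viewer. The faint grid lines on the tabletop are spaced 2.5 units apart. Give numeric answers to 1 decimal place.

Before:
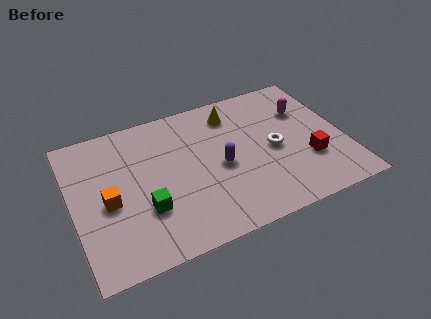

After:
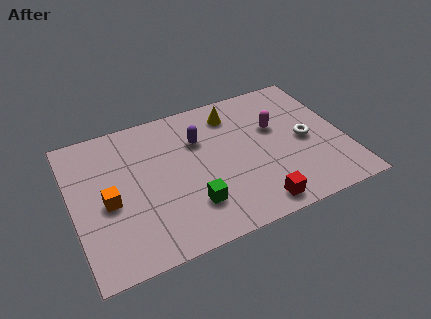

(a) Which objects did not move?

the yellow cone and the orange cube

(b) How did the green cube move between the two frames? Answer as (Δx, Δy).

(1.8, -0.5)

The green cube started near (2.8, 2.4) and ended near (4.6, 1.9).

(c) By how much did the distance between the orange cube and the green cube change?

+1.8

They were about 1.7 units apart before and 3.5 after — 1.8 units further apart.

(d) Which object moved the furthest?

the red cube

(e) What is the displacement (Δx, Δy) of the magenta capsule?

(-1.3, -0.5)

From the two frames, the magenta capsule sits at roughly (9.7, 5.1) before and (8.4, 4.6) after.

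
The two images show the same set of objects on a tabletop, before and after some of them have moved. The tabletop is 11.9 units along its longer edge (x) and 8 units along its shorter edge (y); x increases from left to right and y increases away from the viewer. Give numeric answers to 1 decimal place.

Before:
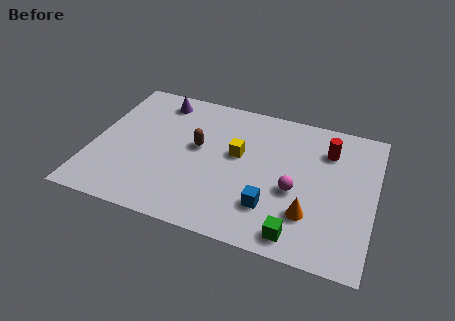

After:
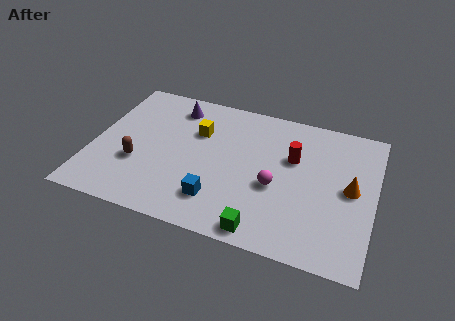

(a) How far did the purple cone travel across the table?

0.7

The purple cone moved from about (2.5, 6.8) to (3.2, 6.6), a distance of √(0.7² + 0.2²) ≈ 0.7.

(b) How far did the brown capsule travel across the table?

2.9

The brown capsule moved from about (4.4, 4.5) to (2.0, 2.8), a distance of √(2.4² + 1.7²) ≈ 2.9.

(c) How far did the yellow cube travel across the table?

2.0

The yellow cube moved from about (6.1, 4.6) to (4.3, 5.4), a distance of √(1.8² + 0.8²) ≈ 2.0.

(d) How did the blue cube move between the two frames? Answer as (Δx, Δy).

(-2.2, -0.3)

The blue cube was at about (7.7, 2.1) and moved to about (5.5, 1.8).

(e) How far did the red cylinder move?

1.7

From (9.8, 6.0) to (8.4, 5.1), the red cylinder covered √(1.4² + 0.9²) ≈ 1.7 units.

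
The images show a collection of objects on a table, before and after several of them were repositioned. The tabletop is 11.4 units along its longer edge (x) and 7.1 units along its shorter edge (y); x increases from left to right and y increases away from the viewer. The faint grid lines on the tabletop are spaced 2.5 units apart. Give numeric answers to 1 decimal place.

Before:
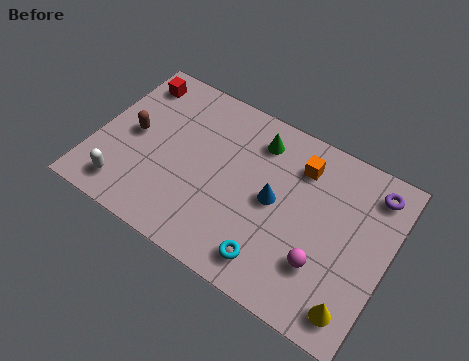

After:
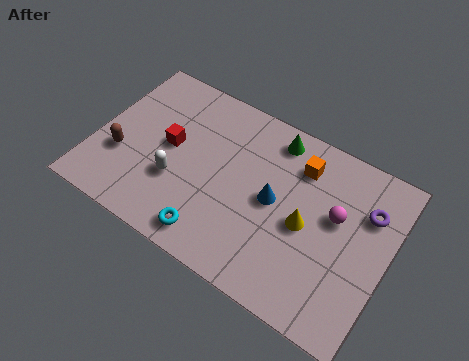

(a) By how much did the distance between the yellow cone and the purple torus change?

-2.1

The distance was about 4.8 in the first image and 2.7 in the second, so they moved 2.1 units closer together.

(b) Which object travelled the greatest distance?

the yellow cone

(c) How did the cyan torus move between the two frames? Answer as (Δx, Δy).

(-2.3, -0.2)

From the two frames, the cyan torus sits at roughly (7.3, 1.2) before and (5.0, 1.0) after.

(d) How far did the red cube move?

2.8

From (1.0, 5.9) to (2.8, 3.8), the red cube covered √(1.8² + 2.1²) ≈ 2.8 units.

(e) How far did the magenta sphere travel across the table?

2.1

From (9.1, 2.1) to (9.3, 4.2), the magenta sphere covered √(0.2² + 2.1²) ≈ 2.1 units.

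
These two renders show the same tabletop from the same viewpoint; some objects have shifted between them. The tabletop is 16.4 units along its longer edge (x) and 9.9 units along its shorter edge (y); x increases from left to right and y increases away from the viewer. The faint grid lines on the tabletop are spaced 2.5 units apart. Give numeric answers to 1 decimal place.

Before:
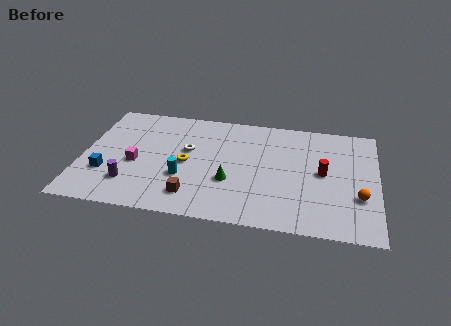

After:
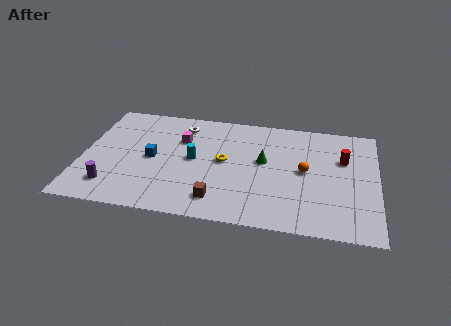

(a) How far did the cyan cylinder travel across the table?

1.8

From (5.7, 3.4) to (6.2, 5.1), the cyan cylinder covered √(0.5² + 1.7²) ≈ 1.8 units.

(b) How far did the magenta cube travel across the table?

3.5

The magenta cube was near (3.0, 4.2) before and (5.4, 6.8) after, so it travelled √(2.4² + 2.6²) ≈ 3.5 units.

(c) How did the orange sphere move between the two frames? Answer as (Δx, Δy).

(-3.0, 1.8)

The orange sphere started near (15.4, 3.3) and ended near (12.4, 5.1).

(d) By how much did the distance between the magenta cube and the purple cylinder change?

+4.2

The distance was about 1.8 in the first image and 6.0 in the second, so they moved 4.2 units further apart.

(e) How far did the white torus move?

2.2

From (5.8, 5.9) to (5.4, 8.1), the white torus covered √(0.4² + 2.2²) ≈ 2.2 units.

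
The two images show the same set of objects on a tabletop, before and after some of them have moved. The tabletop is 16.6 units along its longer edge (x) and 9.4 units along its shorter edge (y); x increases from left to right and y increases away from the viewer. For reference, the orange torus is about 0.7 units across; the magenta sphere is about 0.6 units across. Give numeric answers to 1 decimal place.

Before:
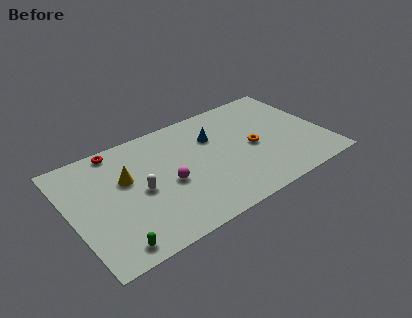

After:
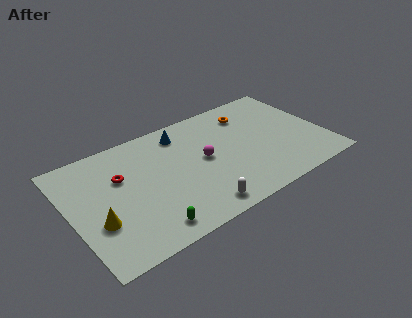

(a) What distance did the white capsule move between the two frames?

4.5

The white capsule was near (4.4, 4.4) before and (7.6, 1.2) after, so it travelled √(3.2² + 3.2²) ≈ 4.5 units.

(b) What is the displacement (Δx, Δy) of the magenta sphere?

(2.5, 0.8)

The magenta sphere was at about (6.2, 4.1) and moved to about (8.7, 4.9).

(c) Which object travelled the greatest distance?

the white capsule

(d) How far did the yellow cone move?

3.3

From (3.7, 5.8) to (1.5, 3.3), the yellow cone covered √(2.2² + 2.5²) ≈ 3.3 units.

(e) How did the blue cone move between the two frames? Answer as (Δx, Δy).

(-1.9, 1.3)

From the two frames, the blue cone sits at roughly (9.6, 6.5) before and (7.7, 7.8) after.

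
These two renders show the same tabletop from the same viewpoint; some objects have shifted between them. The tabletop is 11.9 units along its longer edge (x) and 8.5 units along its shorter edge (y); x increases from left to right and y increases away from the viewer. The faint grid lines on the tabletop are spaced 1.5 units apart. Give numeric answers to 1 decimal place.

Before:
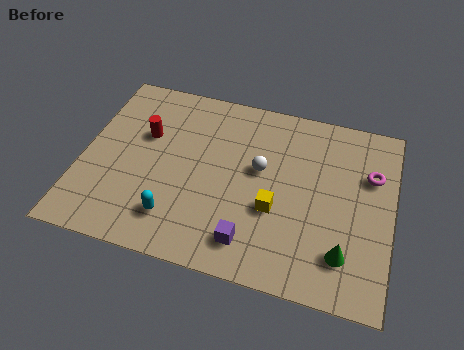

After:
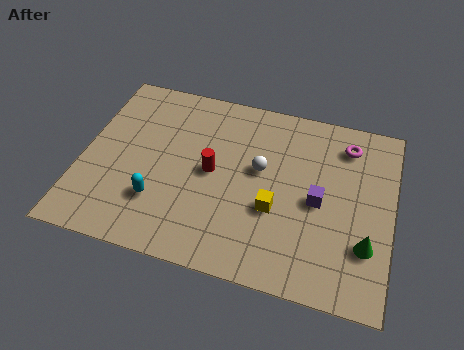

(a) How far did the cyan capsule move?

0.9

From (3.8, 1.8) to (3.1, 2.4), the cyan capsule covered √(0.7² + 0.6²) ≈ 0.9 units.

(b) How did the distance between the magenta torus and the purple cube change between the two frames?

-3.0

Before: roughly 6.0 units apart; after: 3.0. That's 3.0 units closer together.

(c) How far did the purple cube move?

3.5

The purple cube was near (6.7, 1.5) before and (9.1, 4.0) after, so it travelled √(2.4² + 2.5²) ≈ 3.5 units.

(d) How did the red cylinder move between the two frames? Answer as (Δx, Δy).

(2.7, -1.1)

The red cylinder was at about (2.3, 5.4) and moved to about (5.0, 4.3).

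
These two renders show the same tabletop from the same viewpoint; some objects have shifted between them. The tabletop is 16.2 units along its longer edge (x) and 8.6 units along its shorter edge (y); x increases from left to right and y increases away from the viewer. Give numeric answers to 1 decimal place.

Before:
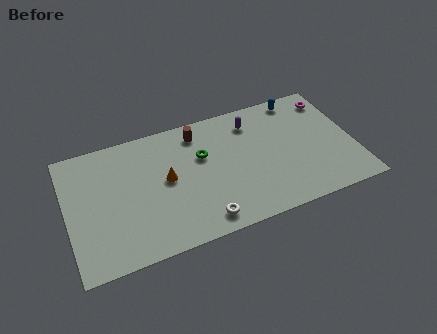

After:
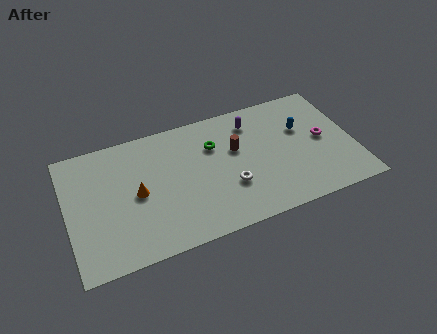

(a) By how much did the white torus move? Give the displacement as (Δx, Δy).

(1.7, 1.7)

The white torus was at about (7.3, 1.2) and moved to about (9.0, 2.9).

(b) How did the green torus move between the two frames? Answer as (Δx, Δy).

(0.7, 0.5)

The green torus was at about (7.7, 5.5) and moved to about (8.4, 6.0).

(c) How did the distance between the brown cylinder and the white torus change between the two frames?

-3.5

They were about 6.0 units apart before and 2.5 after — 3.5 units closer together.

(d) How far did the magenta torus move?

2.8

The magenta torus was near (15.3, 7.1) before and (14.5, 4.4) after, so it travelled √(0.8² + 2.7²) ≈ 2.8 units.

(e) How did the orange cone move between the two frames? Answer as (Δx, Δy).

(-1.7, -0.4)

The orange cone started near (5.6, 4.6) and ended near (3.9, 4.2).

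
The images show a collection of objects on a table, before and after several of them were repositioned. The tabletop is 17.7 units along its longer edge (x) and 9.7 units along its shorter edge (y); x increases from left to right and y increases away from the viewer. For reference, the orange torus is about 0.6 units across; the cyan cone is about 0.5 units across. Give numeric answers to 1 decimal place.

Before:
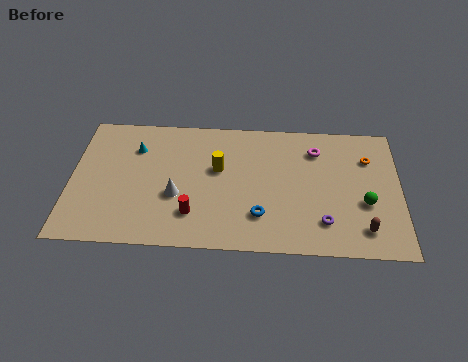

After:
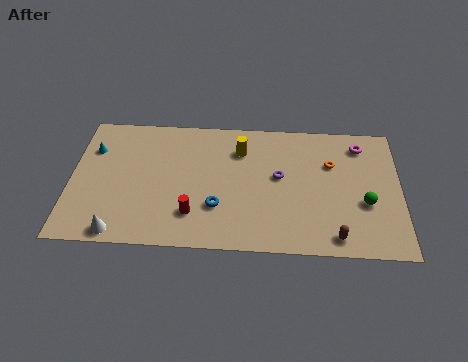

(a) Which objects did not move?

the red cylinder and the green sphere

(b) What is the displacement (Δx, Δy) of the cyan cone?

(-2.3, -0.2)

From the two frames, the cyan cone sits at roughly (3.4, 7.1) before and (1.1, 6.9) after.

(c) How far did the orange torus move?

2.1

The orange torus moved from about (16.0, 7.0) to (14.0, 6.5), a distance of √(2.0² + 0.5²) ≈ 2.1.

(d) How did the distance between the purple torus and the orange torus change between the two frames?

-2.4

They were about 5.4 units apart before and 3.0 after — 2.4 units closer together.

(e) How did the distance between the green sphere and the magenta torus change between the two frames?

-0.3

They were about 4.6 units apart before and 4.3 after — 0.3 units closer together.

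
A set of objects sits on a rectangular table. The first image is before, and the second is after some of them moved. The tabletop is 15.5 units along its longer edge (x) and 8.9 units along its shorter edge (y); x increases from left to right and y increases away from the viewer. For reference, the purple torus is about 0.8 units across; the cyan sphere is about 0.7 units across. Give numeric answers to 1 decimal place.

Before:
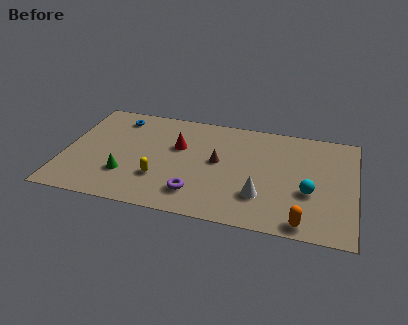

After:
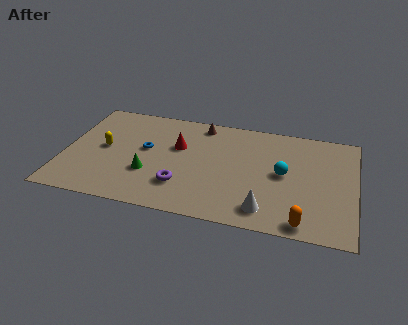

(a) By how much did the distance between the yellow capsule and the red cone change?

+1.0

The distance was about 3.0 in the first image and 4.0 in the second, so they moved 1.0 units further apart.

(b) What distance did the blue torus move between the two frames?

2.9

The blue torus moved from about (2.6, 7.4) to (4.3, 5.0), a distance of √(1.7² + 2.4²) ≈ 2.9.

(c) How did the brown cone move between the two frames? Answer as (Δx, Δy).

(-1.1, 3.0)

From the two frames, the brown cone sits at roughly (8.2, 4.8) before and (7.1, 7.8) after.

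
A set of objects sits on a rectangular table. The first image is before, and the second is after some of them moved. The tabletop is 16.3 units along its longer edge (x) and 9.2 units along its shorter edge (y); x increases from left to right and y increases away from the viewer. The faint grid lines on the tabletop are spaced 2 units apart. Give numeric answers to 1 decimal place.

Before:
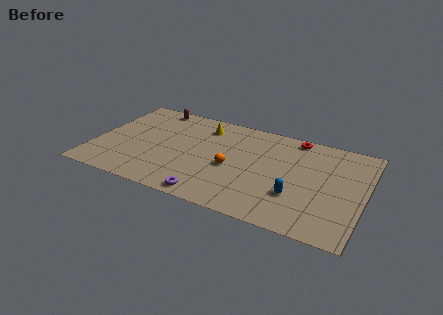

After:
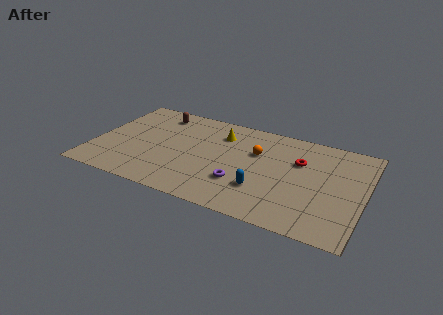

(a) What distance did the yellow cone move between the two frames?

1.2

From (6.3, 7.4) to (7.4, 7.0), the yellow cone covered √(1.1² + 0.4²) ≈ 1.2 units.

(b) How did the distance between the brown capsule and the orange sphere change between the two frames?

-0.4

Before: roughly 6.9 units apart; after: 6.5. That's 0.4 units closer together.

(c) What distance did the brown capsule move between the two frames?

0.7

From (3.0, 8.3) to (3.4, 7.7), the brown capsule covered √(0.4² + 0.6²) ≈ 0.7 units.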